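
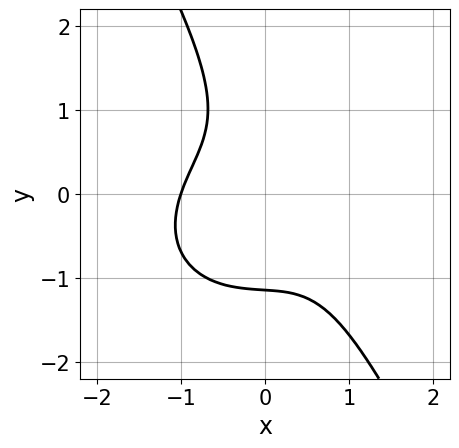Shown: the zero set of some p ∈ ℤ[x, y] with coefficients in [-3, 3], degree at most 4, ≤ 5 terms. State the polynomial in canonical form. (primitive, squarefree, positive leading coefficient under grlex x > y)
First, degree: a generic line meets the curve in up to 3 points, so deg p = 3.
Next, from the visible intercepts: it meets the x-axis at x = -1 (among the integer gridlines).
Finally, putting this together gives p.

3*x^3 + 3*x*y^2 + 2*y^3 + 3*x*y + 3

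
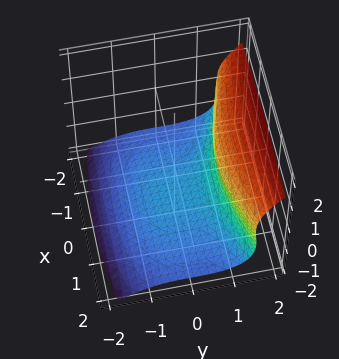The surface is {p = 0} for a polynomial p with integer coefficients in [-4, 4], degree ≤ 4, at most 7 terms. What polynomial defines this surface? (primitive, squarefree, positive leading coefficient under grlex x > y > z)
(a) deg p = 3. A generic line meets the surface in up to 3 points.
(b) Against the integer gridlines: the surface avoids every integer x-axis point in the box; it meets the y-axis at y = 1 (among the integer gridlines).
(c) Matching integer coefficients to the picture gives p.

2*y^3 - 3*z^3 - x^2 - 3*z^2 - 2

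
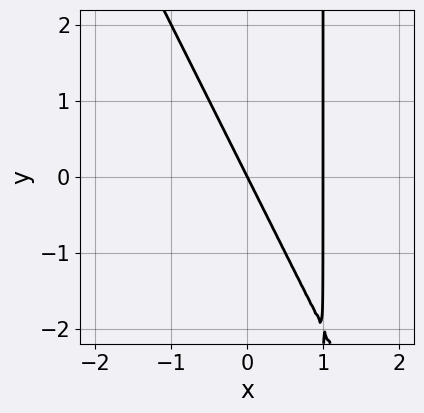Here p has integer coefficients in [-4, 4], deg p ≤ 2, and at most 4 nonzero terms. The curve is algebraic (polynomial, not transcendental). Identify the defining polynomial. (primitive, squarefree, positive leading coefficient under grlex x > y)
2*x^2 + x*y - 2*x - y

1. deg p = 2.
2. Against the integer gridlines: among the integer gridlines, it crosses the x-axis at x ∈ {0, 1}; it crosses the y-axis at the gridline y = 0.
3. The integer polynomial consistent with all of this is the stated p.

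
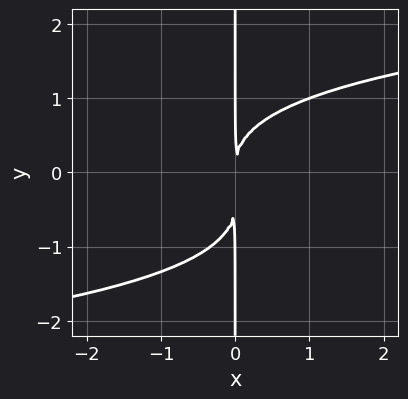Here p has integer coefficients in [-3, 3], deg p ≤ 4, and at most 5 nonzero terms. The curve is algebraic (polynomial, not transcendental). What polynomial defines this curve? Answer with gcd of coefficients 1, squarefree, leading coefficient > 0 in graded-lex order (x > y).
2*x*y^3 + x*y^2 - 3*x^2

First, degree: a generic line meets the curve in up to 4 points, so deg p = 4.
Then, reading off the gridlines: every point of the y-axis in the box is on the curve.
Finally, fitting integer coefficients to these (and the overall shape) gives p.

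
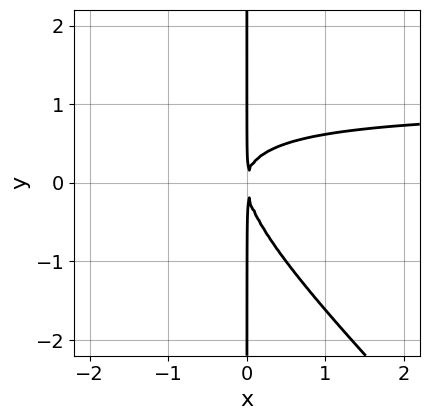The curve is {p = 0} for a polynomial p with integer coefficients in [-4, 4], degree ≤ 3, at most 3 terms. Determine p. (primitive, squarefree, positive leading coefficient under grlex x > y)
(a) deg p = 3. The shape is more complex than any degree-2 curve.
(b) Checking where it meets the axes: the visible y-axis segment lies entirely on the curve.
(c) Matching integer coefficients to the picture gives p.

x^2*y + x*y^2 - x^2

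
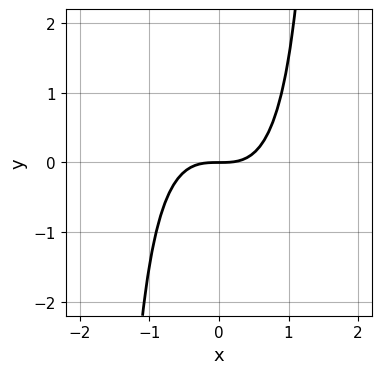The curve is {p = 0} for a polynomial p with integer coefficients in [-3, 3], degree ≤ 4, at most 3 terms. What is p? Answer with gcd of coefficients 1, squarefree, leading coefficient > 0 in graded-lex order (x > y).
3*x^3 + x^2*y - 3*y

1. Degree: no degree-2 curve has this shape, so deg p = 3.
2. Reading off the gridlines: one x-axis crossing is at x = 0; it meets the y-axis at y = 0 (among the integer gridlines).
3. Assembling these constraints gives the stated polynomial.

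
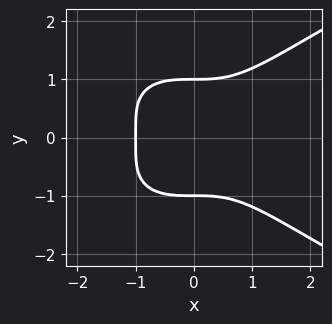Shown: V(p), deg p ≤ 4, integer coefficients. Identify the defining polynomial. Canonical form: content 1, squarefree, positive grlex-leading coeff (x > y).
deg p = 4. No degree-3 curve has this shape.
Symmetries: mirror symmetry y ↦ −y ⇒ only even powers of y.
From the visible intercepts: it crosses the x-axis at the gridline x = -1; the y-axis gridline crossings are at y ∈ {-1, 1}.
Solving for integer coefficients yields p as stated.

y^4 - x^3 - 1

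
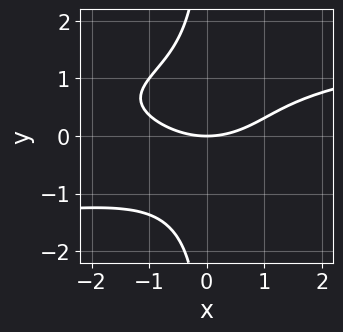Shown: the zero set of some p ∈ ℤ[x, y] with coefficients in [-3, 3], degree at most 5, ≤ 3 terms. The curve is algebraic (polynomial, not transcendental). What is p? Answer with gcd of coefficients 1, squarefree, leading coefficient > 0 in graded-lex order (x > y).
2*x*y^3 - x^2 + 3*y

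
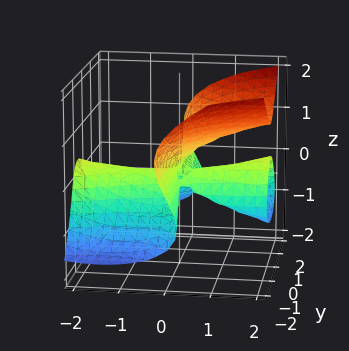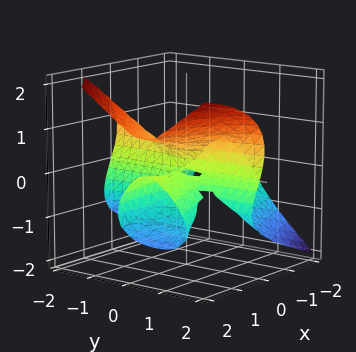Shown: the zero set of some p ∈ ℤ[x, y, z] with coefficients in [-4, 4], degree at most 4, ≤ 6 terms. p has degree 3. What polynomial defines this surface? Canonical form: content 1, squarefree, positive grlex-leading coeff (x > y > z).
1. Degree: no degree-2 surface has this shape, so deg p = 3.
2. Checking where it meets the axes: the visible x-axis segment lies entirely on the surface; the visible y-axis segment lies entirely on the surface.
3. These observations pin down the coefficients.

x^2*y - 2*x*y^2 - y^2*z + 3*z^3 - 2*x*z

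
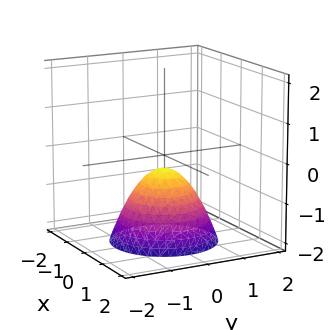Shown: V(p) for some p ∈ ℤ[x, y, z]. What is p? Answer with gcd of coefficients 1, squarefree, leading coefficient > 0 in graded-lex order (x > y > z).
3*x^2 + 3*y^2 + 3*z + 1

(a) Degree: no degree-1 surface has this shape, so deg p = 2.
(b) By symmetry, the z-axis is an axis of rotation, so x and y enter only as x² + y².
(c) Observable constraints: a circular section at z = -1 has radius between 0 and 1; it misses every integer gridline on the x-axis.
(d) Solving for integer coefficients yields p as stated.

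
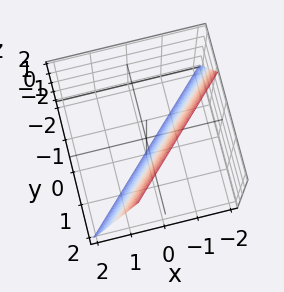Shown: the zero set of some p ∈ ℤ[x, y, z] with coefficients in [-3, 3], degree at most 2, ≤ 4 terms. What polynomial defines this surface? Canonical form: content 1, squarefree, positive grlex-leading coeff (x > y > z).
First, deg p = 1. The surface is flat (a plane).
Then, observable constraints: it meets the z-axis at z = -2 (among the integer gridlines).
Finally, putting this together gives p.

3*x - 3*y + z + 2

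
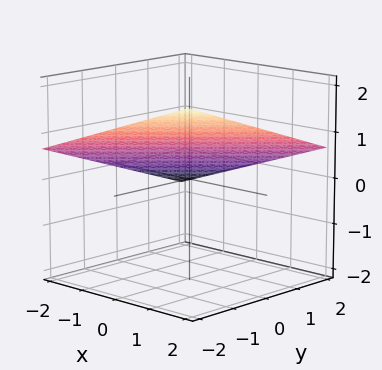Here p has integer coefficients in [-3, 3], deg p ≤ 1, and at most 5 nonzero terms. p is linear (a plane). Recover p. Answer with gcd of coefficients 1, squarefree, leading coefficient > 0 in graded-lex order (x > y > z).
The degree is 1 — every cross-section is a straight line — this is a plane.
From the visible intercepts: it meets the x-axis at x = -2 (among the integer gridlines); it crosses the y-axis at the gridline y = 2.
Putting this together gives p.

x - y - 3*z + 2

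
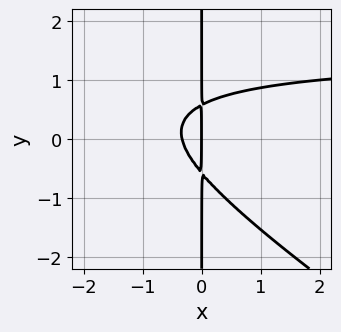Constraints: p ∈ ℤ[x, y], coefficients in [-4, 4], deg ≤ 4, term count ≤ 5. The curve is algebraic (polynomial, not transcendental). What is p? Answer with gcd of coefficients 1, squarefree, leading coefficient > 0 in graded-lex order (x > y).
2*x^2*y + 3*x*y^2 - 3*x^2 - x

The degree is 3 — the shape is more complex than any degree-2 curve.
Reading off the gridlines: it crosses the x-axis at the gridline x = 0; the visible y-axis segment lies entirely on the curve.
These observations pin down the coefficients.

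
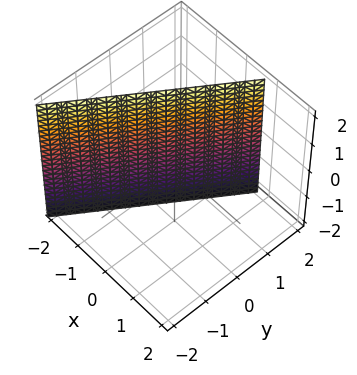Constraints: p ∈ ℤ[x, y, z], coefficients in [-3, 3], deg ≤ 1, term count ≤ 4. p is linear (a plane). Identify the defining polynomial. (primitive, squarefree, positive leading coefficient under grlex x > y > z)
3*x - 2*y + 2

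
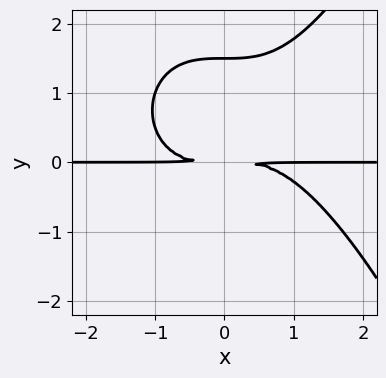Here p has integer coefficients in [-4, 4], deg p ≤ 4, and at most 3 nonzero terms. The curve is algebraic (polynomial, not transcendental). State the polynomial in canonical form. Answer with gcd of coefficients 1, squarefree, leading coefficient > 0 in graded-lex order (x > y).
x^3*y - 2*y^3 + 3*y^2

Degree: no degree-3 curve has this shape, so deg p = 4.
From the axis intercepts and sections: the visible x-axis segment lies entirely on the curve.
Putting this together gives p.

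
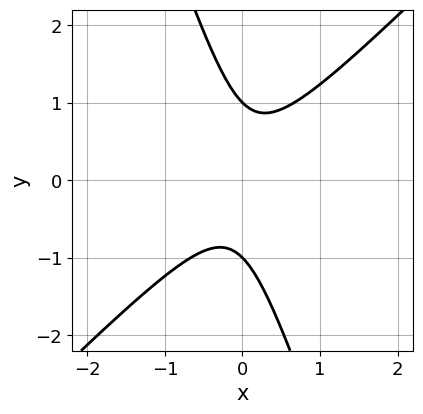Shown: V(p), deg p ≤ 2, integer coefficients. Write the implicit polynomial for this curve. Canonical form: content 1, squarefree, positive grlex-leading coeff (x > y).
3*x^2 - 2*x*y - y^2 + 1

1. The degree is 2 — a generic line meets the curve in up to 2 points.
2. Against the integer gridlines: among the integer gridlines, it crosses the y-axis at y ∈ {-1, 1}; it misses every integer gridline on the x-axis.
3. Solving for integer coefficients yields p as stated.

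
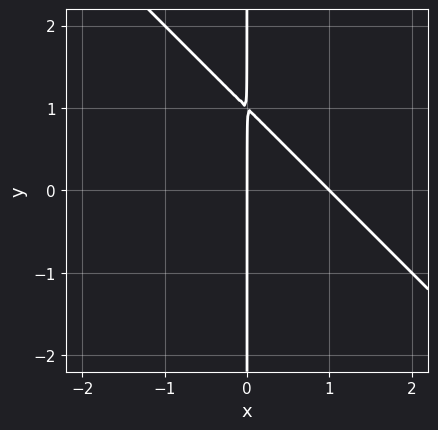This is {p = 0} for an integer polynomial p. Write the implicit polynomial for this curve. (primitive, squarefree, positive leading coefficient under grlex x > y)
First, deg p = 2.
Then, against the integer gridlines: among the integer gridlines, it crosses the x-axis at x ∈ {0, 1}; the visible y-axis segment lies entirely on the curve.
Finally, these observations pin down the coefficients.

x^2 + x*y - x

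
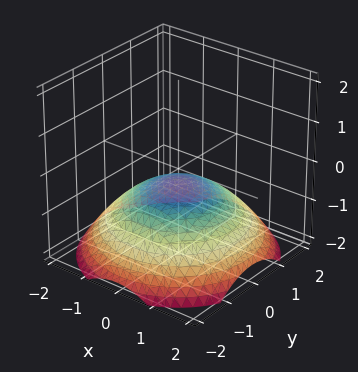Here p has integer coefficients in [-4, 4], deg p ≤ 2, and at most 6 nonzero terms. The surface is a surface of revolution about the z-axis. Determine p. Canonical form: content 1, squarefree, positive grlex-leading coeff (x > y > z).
x^2 + y^2 + 3*z + 1

First, degree: the shape is more complex than any degree-1 surface, so deg p = 2.
Then, symmetries: rotational symmetry about the z-axis ⇒ p depends on x, y only through x² + y².
Then, from the visible intercepts: the surface avoids every integer y-axis point in the box; the surface avoids every integer x-axis point in the box.
Finally, solving for integer coefficients yields p as stated.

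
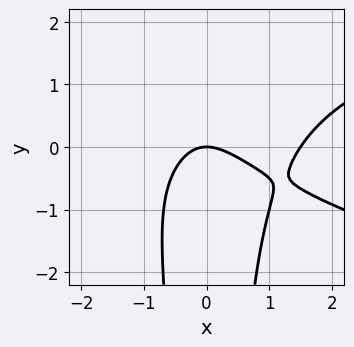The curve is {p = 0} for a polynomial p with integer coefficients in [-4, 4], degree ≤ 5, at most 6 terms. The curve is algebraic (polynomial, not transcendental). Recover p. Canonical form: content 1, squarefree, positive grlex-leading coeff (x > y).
2*x^2*y^2 - 2*x^3 + 3*x^2 + 3*y

deg p = 4.
From the axis intercepts and sections: it crosses the y-axis at the gridline y = 0; it crosses the x-axis at the gridline x = 0.
Fitting integer coefficients to these (and the overall shape) gives p.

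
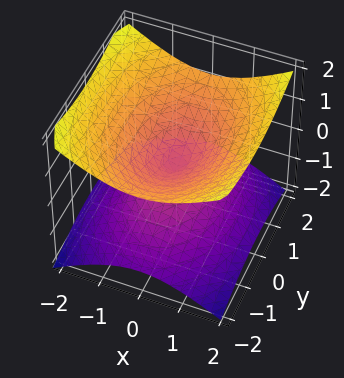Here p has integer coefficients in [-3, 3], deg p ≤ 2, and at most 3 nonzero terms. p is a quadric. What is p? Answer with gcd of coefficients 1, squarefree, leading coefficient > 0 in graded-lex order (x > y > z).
2*x^2 + y^2 - 3*z^2

(a) The degree is 2 — a double cone through the origin; a quadric.
(b) Symmetries: the x ↦ −x reflection is a symmetry, so x appears only in even powers; it's symmetric under z → −z, forcing even powers of z; mirror symmetry y ↦ −y ⇒ only even powers of y.
(c) Observable constraints: one y-axis crossing is at y = 0; it crosses the z-axis at the gridline z = 0; it meets the x-axis at x = 0 (among the integer gridlines).
(d) Fitting integer coefficients to these (and the overall shape) gives p.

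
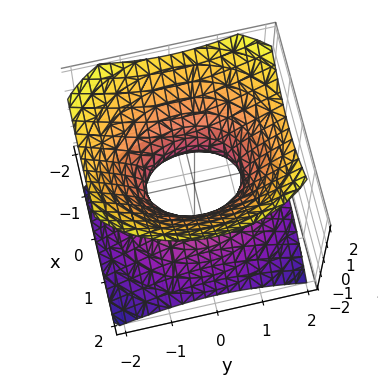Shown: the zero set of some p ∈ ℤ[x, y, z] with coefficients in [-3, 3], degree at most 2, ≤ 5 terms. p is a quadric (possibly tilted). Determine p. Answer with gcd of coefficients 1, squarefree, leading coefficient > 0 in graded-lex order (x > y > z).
3*x^2 + x*z + 2*y^2 - 3*z^2 - 2

(a) Degree: no degree-1 surface has this shape, so deg p = 2.
(b) From the axis intercepts and sections: the y-axis gridline crossings are at y ∈ {-1, 1}; no z-intercept at any integer in the box.
(c) Fitting integer coefficients to these (and the overall shape) gives p.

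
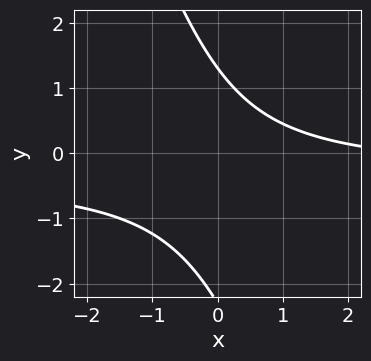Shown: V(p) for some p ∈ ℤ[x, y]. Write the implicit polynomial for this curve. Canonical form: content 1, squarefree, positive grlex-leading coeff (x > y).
3*x*y + y^2 + x + y - 3

(a) Degree: no degree-1 curve has this shape, so deg p = 2.
(b) Against the integer gridlines: it misses every integer gridline on the x-axis.
(c) Fitting integer coefficients to these (and the overall shape) gives p.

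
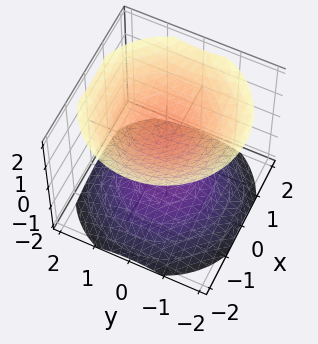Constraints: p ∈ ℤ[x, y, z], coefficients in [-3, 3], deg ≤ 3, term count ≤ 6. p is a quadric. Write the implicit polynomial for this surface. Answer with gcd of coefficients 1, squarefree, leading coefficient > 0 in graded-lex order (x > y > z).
2*x^2 + 2*y^2 - 3*z^2 + 3

1. I count 2 distinct pieces. Treating them together as one polynomial.
2. Degree: two separate bowl-shaped sheets opening away from each other; a quadric, so deg p = 2.
3. Symmetries: mirror symmetry z ↦ −z ⇒ only even powers of z; every cross-section ⟂ z is a circle, so x, y appear only via x² + y².
4. Checking where it meets the axes: among the integer gridlines, it crosses the z-axis at z ∈ {-1, 1}; no y-intercept at any integer in the box; it misses every integer gridline on the x-axis.
5. Fitting integer coefficients to these (and the overall shape) gives p.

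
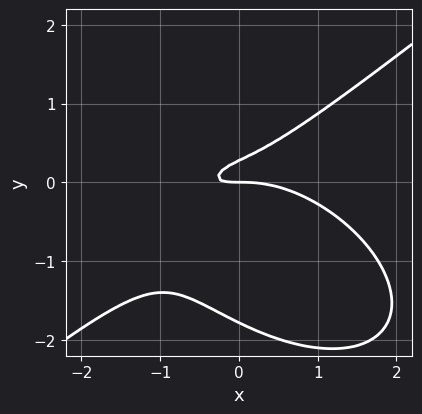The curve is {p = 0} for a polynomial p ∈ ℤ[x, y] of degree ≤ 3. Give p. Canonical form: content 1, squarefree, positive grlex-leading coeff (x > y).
First, degree: a generic line meets the curve in up to 3 points, so deg p = 3.
Next, checking where it meets the axes: one x-axis crossing is at x = 0; one y-axis crossing is at y = 0.
Finally, solving for integer coefficients yields p as stated.

x^3 - 2*y^3 + 2*x*y - 3*y^2 + y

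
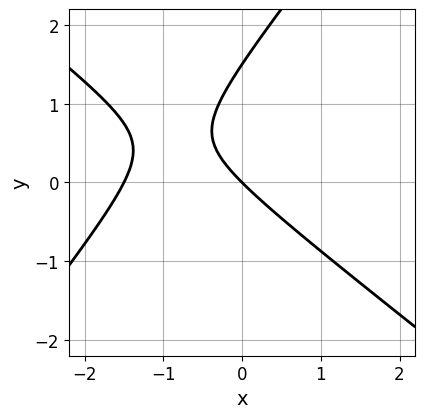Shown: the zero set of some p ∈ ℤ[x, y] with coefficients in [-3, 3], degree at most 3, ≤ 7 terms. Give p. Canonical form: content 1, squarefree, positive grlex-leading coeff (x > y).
2*x^2 + x*y - 2*y^2 + 3*x + 3*y

(a) Degree: the shape is more complex than any degree-1 curve, so deg p = 2.
(b) Against the integer gridlines: it meets the x-axis at x = 0 (among the integer gridlines); it crosses the y-axis at the gridline y = 0.
(c) Assembling these constraints gives the stated polynomial.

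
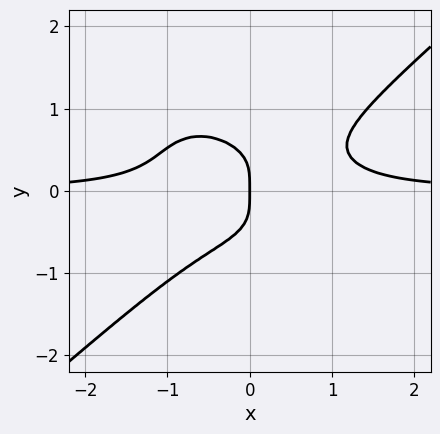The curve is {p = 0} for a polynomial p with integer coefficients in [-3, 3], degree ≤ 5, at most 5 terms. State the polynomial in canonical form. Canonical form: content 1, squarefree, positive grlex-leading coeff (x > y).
(a) The degree is 4 — a generic line meets the curve in up to 4 points.
(b) Checking where it meets the axes: it crosses the y-axis at the gridline y = 0; it crosses the x-axis at the gridline x = 0.
(c) Putting this together gives p.

2*x^3*y - 3*y^4 - x*y^2 - x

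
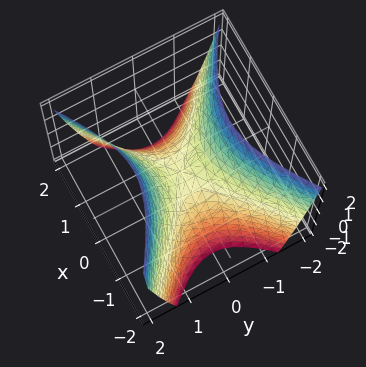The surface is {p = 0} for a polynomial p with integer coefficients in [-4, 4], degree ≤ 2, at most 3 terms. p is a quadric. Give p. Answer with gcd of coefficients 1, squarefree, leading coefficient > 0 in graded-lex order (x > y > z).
2*x^2 - 3*y^2 + 2*z

1. Degree: a saddle surface; a quadric, so deg p = 2.
2. Symmetries: it's symmetric under x → −x, forcing even powers of x; mirror symmetry y ↦ −y ⇒ only even powers of y.
3. From the axis intercepts and sections: one x-axis crossing is at x = 0; it crosses the y-axis at the gridline y = 0; one z-axis crossing is at z = 0.
4. Matching integer coefficients to the picture gives p.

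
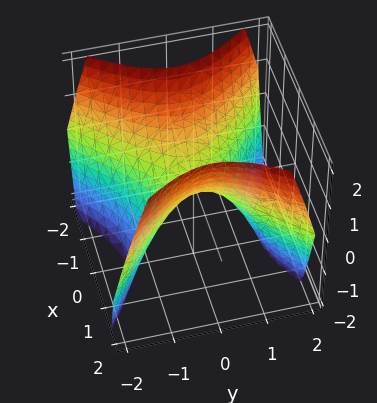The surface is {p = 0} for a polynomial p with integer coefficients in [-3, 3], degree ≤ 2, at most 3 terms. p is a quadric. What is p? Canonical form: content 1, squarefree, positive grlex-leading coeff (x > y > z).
x^2 - y^2 - z

First, degree: a saddle surface; a quadric, so deg p = 2.
Then, symmetries: mirror symmetry x ↦ −x ⇒ only even powers of x; the y ↦ −y reflection is a symmetry, so y appears only in even powers.
Next, against the integer gridlines: it meets the z-axis at z = 0 (among the integer gridlines); it crosses the x-axis at the gridline x = 0; one y-axis crossing is at y = 0.
Finally, these observations pin down the coefficients.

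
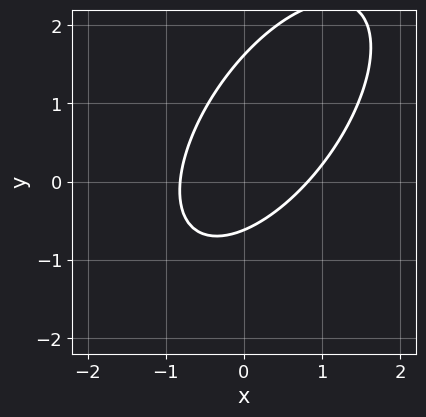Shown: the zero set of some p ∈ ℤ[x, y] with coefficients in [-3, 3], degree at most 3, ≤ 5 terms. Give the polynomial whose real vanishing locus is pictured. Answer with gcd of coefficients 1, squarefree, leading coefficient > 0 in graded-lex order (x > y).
3*x^2 - 3*x*y + 2*y^2 - 2*y - 2

1. Degree: the shape is more complex than any degree-1 curve, so deg p = 2.
2. The integer polynomial consistent with all of this is the stated p.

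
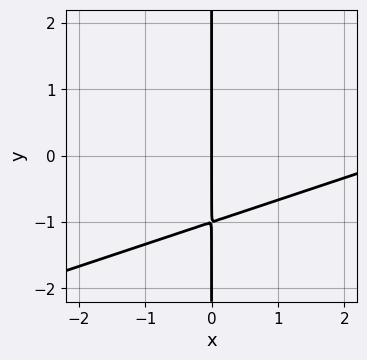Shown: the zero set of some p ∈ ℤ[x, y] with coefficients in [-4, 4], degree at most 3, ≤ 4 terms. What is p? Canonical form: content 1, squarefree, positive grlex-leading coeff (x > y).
(a) deg p = 2. A generic line meets the curve in up to 2 points.
(b) Against the integer gridlines: the visible y-axis segment lies entirely on the curve; one x-axis crossing is at x = 0.
(c) Putting this together gives p.

x^2 - 3*x*y - 3*x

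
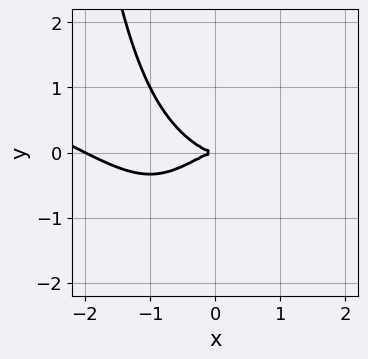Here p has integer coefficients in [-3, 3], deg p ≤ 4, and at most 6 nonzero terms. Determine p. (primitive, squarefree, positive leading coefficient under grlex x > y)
x^4 + 2*x^3*y + 2*x^3 + 3*y^2

The degree is 4 — no degree-3 curve has this shape.
From the axis intercepts and sections: among the integer gridlines, it crosses the x-axis at x ∈ {-2, 0}; it crosses the y-axis at the gridline y = 0.
These observations pin down the coefficients.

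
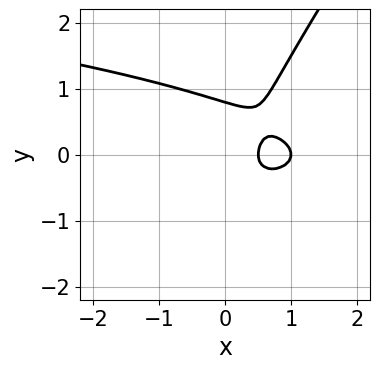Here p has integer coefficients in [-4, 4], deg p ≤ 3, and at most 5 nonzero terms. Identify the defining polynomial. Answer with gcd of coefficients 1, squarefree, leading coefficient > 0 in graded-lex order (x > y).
3*x*y^2 - 2*y^3 + 2*x^2 - 3*x + 1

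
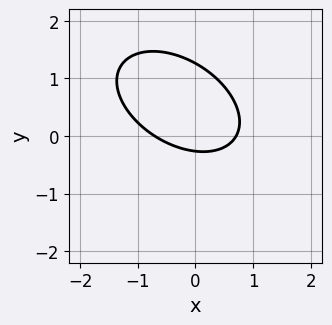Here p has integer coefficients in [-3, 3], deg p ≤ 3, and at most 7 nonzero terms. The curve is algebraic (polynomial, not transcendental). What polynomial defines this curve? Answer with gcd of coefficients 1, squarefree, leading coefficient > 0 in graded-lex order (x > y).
1. Degree: a generic line meets the curve in up to 2 points, so deg p = 2.
2. Matching integer coefficients to the picture gives p.

2*x^2 + 2*x*y + 3*y^2 - 3*y - 1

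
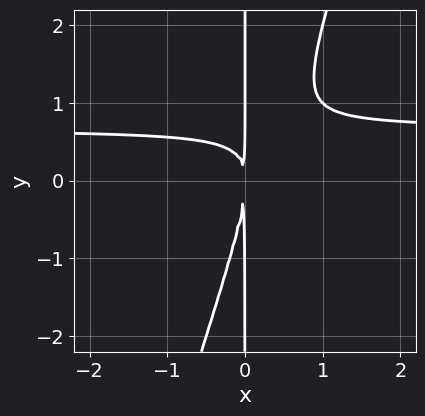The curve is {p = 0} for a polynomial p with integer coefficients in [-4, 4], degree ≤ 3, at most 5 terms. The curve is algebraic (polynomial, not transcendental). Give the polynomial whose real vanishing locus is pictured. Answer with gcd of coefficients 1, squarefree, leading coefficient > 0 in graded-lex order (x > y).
First, degree: no degree-2 curve has this shape, so deg p = 3.
Next, from the axis intercepts and sections: the visible y-axis segment lies entirely on the curve.
Finally, matching integer coefficients to the picture gives p.

3*x^2*y - x*y^2 - 2*x^2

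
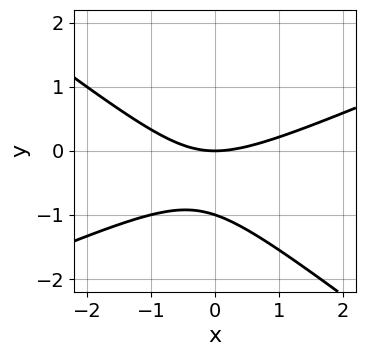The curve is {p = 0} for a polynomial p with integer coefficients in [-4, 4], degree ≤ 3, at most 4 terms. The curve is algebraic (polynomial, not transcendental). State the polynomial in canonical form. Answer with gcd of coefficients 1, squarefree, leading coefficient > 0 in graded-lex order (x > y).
x^2 - x*y - 3*y^2 - 3*y

First, deg p = 2. The shape is more complex than any degree-1 curve.
Next, from the axis intercepts and sections: it meets the x-axis at x = 0 (among the integer gridlines); among the integer gridlines, it crosses the y-axis at y ∈ {-1, 0}.
Finally, together with the visible shape, these determine p as stated.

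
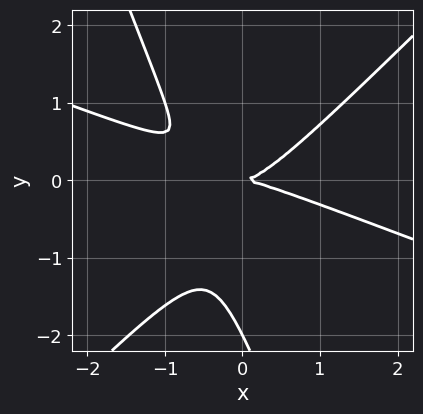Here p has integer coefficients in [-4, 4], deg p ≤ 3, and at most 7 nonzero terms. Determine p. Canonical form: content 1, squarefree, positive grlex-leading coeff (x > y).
x^3 + 2*x^2*y - 2*x*y^2 - y^3 - 2*y^2

Degree: the shape is more complex than any degree-2 curve, so deg p = 3.
Observable constraints: it crosses the x-axis at the gridline x = 0; the y-axis gridline crossings are at y ∈ {-2, 0}.
Together with the visible shape, these determine p as stated.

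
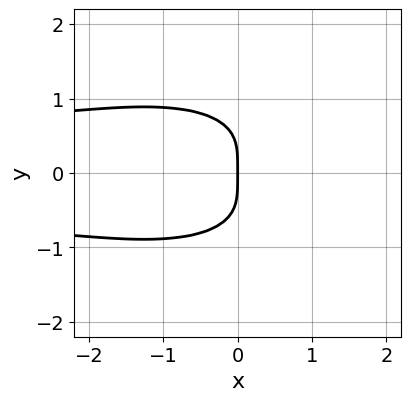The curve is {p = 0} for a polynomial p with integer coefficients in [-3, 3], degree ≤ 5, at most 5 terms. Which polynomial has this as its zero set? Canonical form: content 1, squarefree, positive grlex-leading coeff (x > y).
First, degree: no degree-3 curve has this shape, so deg p = 4.
Next, symmetries: mirror symmetry y ↦ −y ⇒ only even powers of y.
Then, from the visible intercepts: it meets the x-axis at x = 0 (among the integer gridlines); one y-axis crossing is at y = 0.
Finally, together with the visible shape, these determine p as stated.

x^2*y^2 + 2*y^4 + 2*x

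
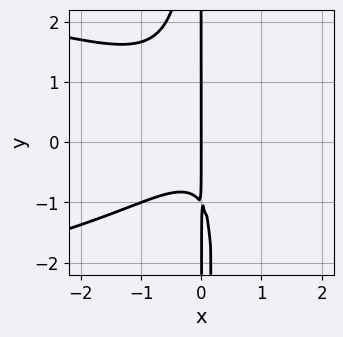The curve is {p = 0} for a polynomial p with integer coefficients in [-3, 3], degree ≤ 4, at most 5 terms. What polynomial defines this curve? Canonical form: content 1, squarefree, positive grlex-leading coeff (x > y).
deg p = 4. The shape is more complex than any degree-3 curve.
Checking where it meets the axes: the visible y-axis segment lies entirely on the curve; it meets the x-axis at x = 0 (among the integer gridlines).
Together with the visible shape, these determine p as stated.

3*x^2*y^2 + 3*x^3 + 2*x*y + 2*x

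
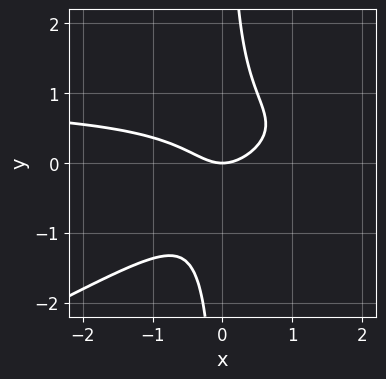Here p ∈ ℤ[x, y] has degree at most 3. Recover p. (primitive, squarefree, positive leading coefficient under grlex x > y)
First, degree: no degree-2 curve has this shape, so deg p = 3.
Next, observable constraints: it crosses the y-axis at the gridline y = 0; it crosses the x-axis at the gridline x = 0.
Finally, solving for integer coefficients yields p as stated.

x^2*y - 2*x*y^2 - x^2 + y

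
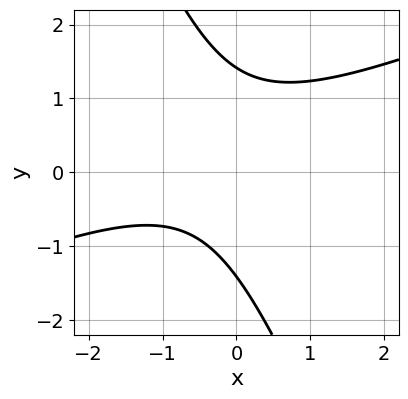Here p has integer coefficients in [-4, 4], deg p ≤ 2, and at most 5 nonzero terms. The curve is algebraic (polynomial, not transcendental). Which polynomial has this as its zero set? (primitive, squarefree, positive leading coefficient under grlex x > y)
x^2 - 2*x*y - y^2 + x + 2

Degree: the shape is more complex than any degree-1 curve, so deg p = 2.
From the visible intercepts: it misses every integer gridline on the x-axis.
Assembling these constraints gives the stated polynomial.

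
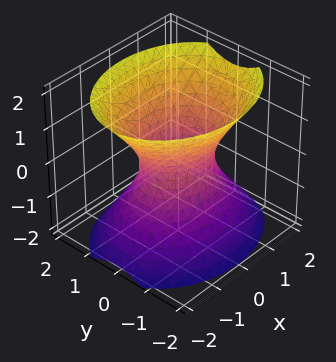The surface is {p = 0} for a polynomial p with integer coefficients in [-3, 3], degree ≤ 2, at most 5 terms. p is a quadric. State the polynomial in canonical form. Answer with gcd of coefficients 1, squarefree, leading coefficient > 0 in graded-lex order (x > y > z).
2*x^2 + 3*y^2 - 2*z^2 - 2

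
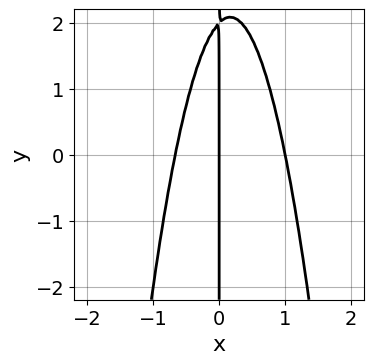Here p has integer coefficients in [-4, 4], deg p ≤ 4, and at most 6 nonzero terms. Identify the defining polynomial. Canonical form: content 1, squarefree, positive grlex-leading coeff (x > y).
3*x^3 - x^2 + x*y - 2*x

First, deg p = 3. The shape is more complex than any degree-2 curve.
Next, observable constraints: the visible y-axis segment lies entirely on the curve; among the integer gridlines, it crosses the x-axis at x ∈ {0, 1}.
Finally, fitting integer coefficients to these (and the overall shape) gives p.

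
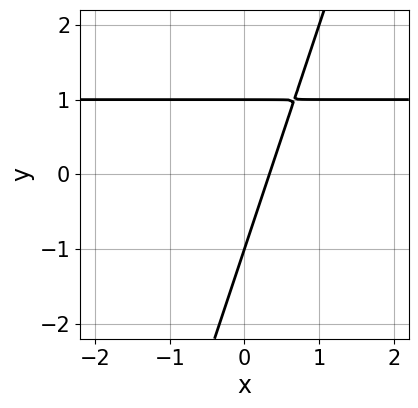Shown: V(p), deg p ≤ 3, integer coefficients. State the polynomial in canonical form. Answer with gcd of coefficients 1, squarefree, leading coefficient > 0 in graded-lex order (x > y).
3*x*y - y^2 - 3*x + 1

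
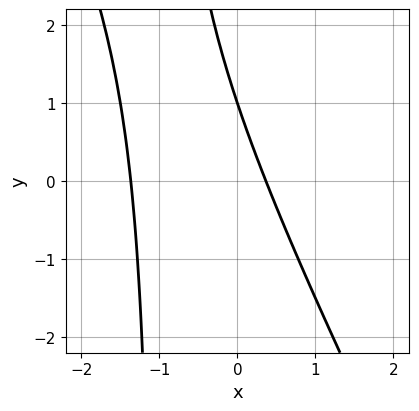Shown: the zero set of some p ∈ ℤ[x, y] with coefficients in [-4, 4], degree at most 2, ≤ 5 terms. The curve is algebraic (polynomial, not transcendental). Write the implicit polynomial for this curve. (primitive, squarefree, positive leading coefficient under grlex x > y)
2*x^2 + x*y + 2*x + y - 1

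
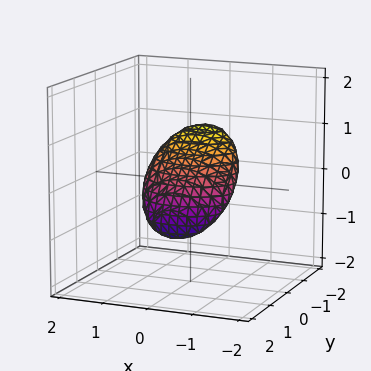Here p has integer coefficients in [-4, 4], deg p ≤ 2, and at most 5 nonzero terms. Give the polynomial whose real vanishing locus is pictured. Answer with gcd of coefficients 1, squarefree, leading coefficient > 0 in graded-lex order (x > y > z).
x^2 + 2*y^2 + 3*y*z + 2*z^2 - 1

deg p = 2. The shape is more complex than any degree-1 surface.
Reading off the gridlines: among the integer gridlines, it crosses the x-axis at x ∈ {-1, 1}.
The integer polynomial consistent with all of this is the stated p.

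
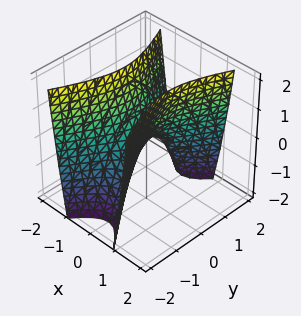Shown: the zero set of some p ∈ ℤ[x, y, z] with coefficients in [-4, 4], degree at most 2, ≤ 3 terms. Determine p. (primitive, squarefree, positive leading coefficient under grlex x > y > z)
Degree: a saddle surface; a quadric, so deg p = 2.
Symmetries: mirror symmetry x ↦ −x ⇒ only even powers of x; the y ↦ −y reflection is a symmetry, so y appears only in even powers.
From the axis intercepts and sections: it meets the z-axis at z = 0 (among the integer gridlines); it meets the x-axis at x = 0 (among the integer gridlines).
Assembling these constraints gives the stated polynomial.

3*x^2 - y^2 - z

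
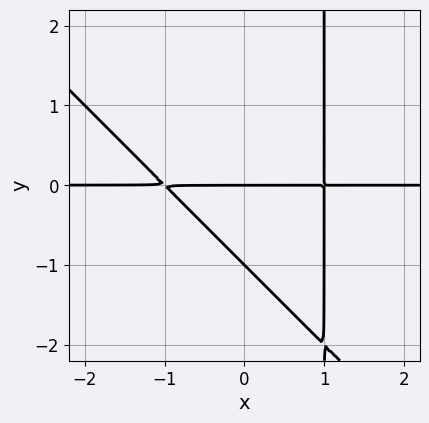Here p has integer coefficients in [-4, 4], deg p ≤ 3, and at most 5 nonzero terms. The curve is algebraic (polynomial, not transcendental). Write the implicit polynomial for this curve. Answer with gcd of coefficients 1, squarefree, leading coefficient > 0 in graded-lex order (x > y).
First, deg p = 3. The shape is more complex than any degree-2 curve.
Then, checking where it meets the axes: every point of the x-axis in the box is on the curve; among the integer gridlines, it crosses the y-axis at y ∈ {-1, 0}.
Finally, solving for integer coefficients yields p as stated.

x^2*y + x*y^2 - y^2 - y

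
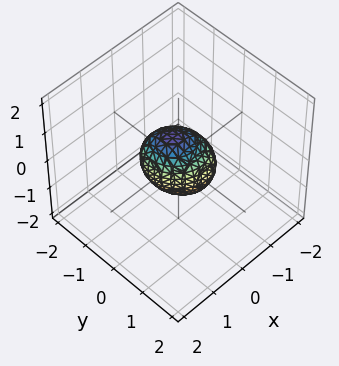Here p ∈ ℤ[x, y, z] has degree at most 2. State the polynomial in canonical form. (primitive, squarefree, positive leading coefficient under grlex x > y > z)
First, deg p = 2. No degree-1 surface has this shape.
Next, from the axis intercepts and sections: among the integer gridlines, it crosses the z-axis at z ∈ {-1, 1}.
Finally, solving for integer coefficients yields p as stated.

3*x^2 + x*y - x*z + 3*y^2 + 2*z^2 - 2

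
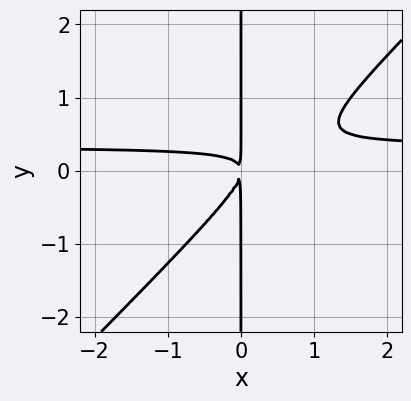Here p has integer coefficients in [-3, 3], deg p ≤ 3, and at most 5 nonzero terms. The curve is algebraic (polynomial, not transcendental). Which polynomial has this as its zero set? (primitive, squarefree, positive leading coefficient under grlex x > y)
1. Degree: a generic line meets the curve in up to 3 points, so deg p = 3.
2. Reading off the gridlines: every point of the y-axis in the box is on the curve.
3. Together with the visible shape, these determine p as stated.

3*x^2*y - 3*x*y^2 - x^2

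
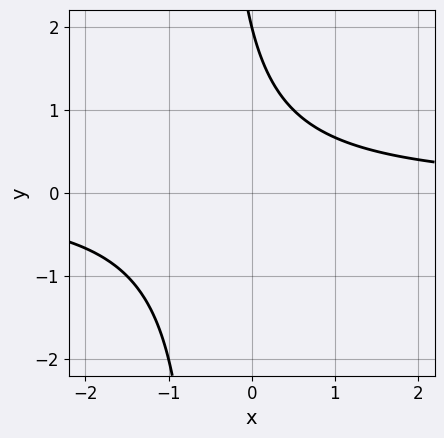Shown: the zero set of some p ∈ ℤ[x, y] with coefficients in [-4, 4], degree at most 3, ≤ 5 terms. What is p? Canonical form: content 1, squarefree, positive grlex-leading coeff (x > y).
First, the degree is 2 — no degree-1 curve has this shape.
Next, from the visible intercepts: the curve avoids every integer x-axis point in the box; it crosses the y-axis at the gridline y = 2.
Finally, these observations pin down the coefficients.

2*x*y + y - 2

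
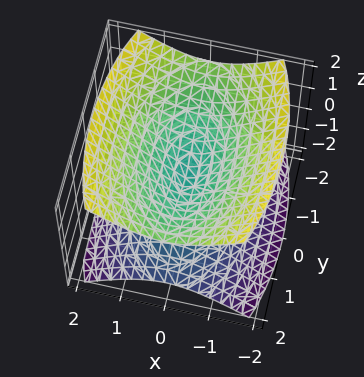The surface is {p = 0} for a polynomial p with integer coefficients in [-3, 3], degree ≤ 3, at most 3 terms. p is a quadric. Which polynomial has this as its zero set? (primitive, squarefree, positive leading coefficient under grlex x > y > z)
I count 2 distinct pieces.
The degree is 2 — two nappes meeting at a single point; a quadric.
Symmetries: mirror symmetry y ↦ −y ⇒ only even powers of y; it's symmetric under x → −x, forcing even powers of x; mirror symmetry z ↦ −z ⇒ only even powers of z.
From the visible intercepts: it crosses the z-axis at the gridline z = 0; one y-axis crossing is at y = 0; it meets the x-axis at x = 0 (among the integer gridlines).
Assembling these constraints gives the stated polynomial.

3*x^2 + y^2 - 3*z^2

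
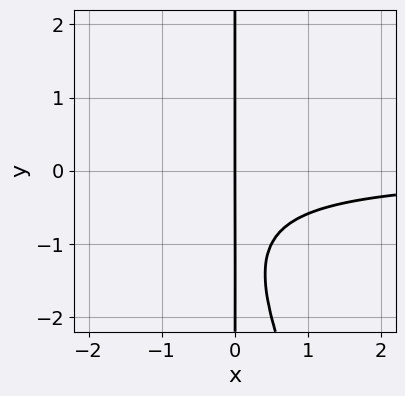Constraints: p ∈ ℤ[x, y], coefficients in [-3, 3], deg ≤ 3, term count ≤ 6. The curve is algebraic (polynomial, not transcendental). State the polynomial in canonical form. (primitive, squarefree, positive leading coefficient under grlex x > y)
2*x^2*y + x*y^2 + 2*x*y + 2*x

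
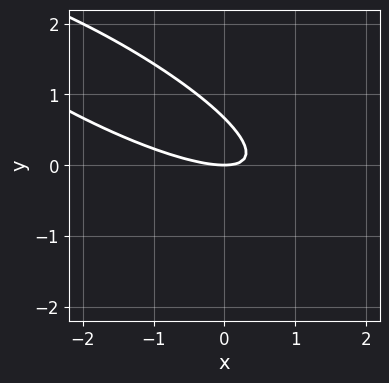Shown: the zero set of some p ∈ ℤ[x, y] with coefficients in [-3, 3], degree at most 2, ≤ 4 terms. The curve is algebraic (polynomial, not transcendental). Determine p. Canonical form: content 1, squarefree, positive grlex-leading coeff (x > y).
deg p = 2. No degree-1 curve has this shape.
Observable constraints: it meets the y-axis at y = 0 (among the integer gridlines); it crosses the x-axis at the gridline x = 0.
Putting this together gives p.

x^2 + 3*x*y + 3*y^2 - 2*y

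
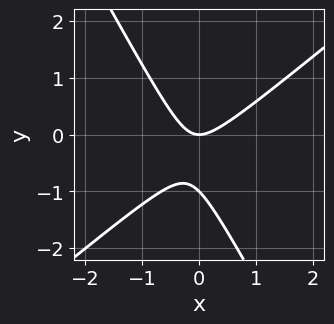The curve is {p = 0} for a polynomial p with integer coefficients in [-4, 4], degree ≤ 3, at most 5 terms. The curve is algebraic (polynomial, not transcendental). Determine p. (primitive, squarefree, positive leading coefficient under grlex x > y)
First, the degree is 2 — a generic line meets the curve in up to 2 points.
Then, from the visible intercepts: among the integer gridlines, it crosses the y-axis at y ∈ {-1, 0}; it crosses the x-axis at the gridline x = 0.
Finally, matching integer coefficients to the picture gives p.

3*x^2 - 2*x*y - 2*y^2 - 2*y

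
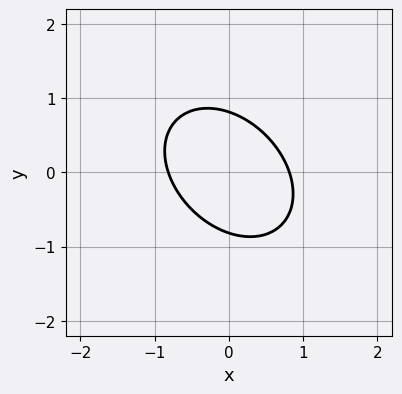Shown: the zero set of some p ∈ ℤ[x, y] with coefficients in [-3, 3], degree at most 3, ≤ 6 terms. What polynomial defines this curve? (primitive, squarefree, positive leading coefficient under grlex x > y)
(a) deg p = 2.
(b) The integer polynomial consistent with all of this is the stated p.

3*x^2 + 2*x*y + 3*y^2 - 2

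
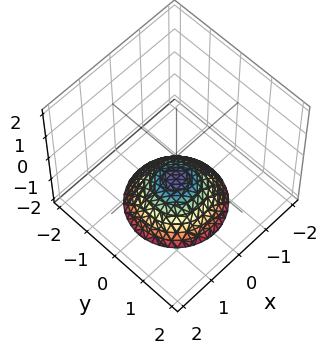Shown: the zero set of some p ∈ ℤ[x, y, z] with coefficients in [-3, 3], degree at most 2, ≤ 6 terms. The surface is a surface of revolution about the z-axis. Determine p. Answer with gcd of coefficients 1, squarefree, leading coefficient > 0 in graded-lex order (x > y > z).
(a) deg p = 2. No degree-1 surface has this shape.
(b) Symmetry: the surface is invariant under rotation about z: p = q(x² + y², z).
(c) Reading off the gridlines: a circular section at z = -2 has radius between 1 and 2; no x-intercept at any integer in the box; the surface avoids every integer y-axis point in the box; it crosses the z-axis at the gridline z = -1.
(d) Together with the visible shape, these determine p as stated.

2*x^2 + 2*y^2 + 3*z + 3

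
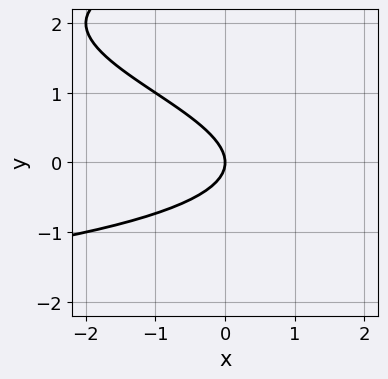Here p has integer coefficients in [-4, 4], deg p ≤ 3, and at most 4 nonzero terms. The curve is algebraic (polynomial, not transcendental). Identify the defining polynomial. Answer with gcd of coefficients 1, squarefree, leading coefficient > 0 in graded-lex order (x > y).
(a) deg p = 3. The shape is more complex than any degree-2 curve.
(b) From the axis intercepts and sections: it meets the x-axis at x = 0 (among the integer gridlines); it crosses the y-axis at the gridline y = 0.
(c) Putting this together gives p.

y^3 - 3*y^2 - 2*x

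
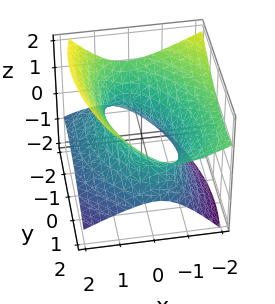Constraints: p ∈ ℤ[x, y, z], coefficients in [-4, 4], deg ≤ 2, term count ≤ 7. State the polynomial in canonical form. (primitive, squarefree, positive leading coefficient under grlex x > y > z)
1. deg p = 2. A generic line meets the surface in up to 2 points.
2. From the visible intercepts: no z-intercept at any integer in the box; the x-axis gridline crossings are at x ∈ {-1, 1}.
3. Fitting integer coefficients to these (and the overall shape) gives p.

2*x^2 + x*y + 2*x*z + y^2 - 3*z^2 - 2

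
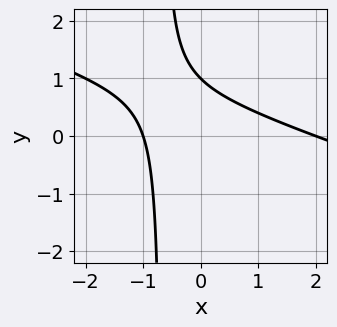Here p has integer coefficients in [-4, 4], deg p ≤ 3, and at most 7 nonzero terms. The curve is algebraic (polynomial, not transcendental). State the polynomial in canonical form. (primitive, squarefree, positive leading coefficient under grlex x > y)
x^2 + 3*x*y - x + 2*y - 2

Degree: the shape is more complex than any degree-1 curve, so deg p = 2.
From the axis intercepts and sections: among the integer gridlines, it crosses the x-axis at x ∈ {-1, 2}; one y-axis crossing is at y = 1.
Matching integer coefficients to the picture gives p.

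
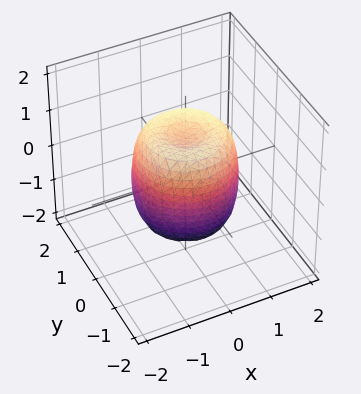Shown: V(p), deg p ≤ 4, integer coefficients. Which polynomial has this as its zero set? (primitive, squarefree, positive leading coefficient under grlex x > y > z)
2*x^4 + 4*x^2*y^2 + 2*y^4 - 2*x^2 - 2*y^2 + z^2 - 1

1. Degree: a generic line meets the surface in up to 4 points, so deg p = 4.
2. Symmetries: the z-axis is an axis of rotation, so x and y enter only as x² + y².
3. From the axis intercepts and sections: a circular section at z = 1 has radius exactly 1; the z-axis gridline crossings are at z ∈ {-1, 1}.
4. Together with the visible shape, these determine p as stated.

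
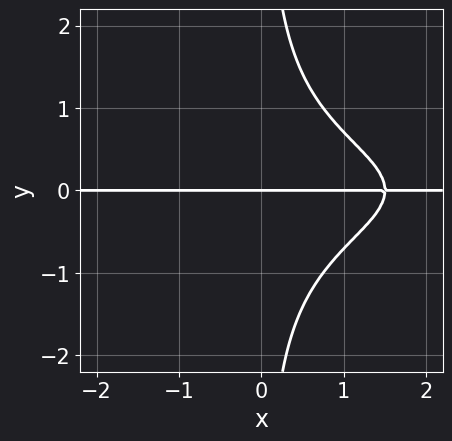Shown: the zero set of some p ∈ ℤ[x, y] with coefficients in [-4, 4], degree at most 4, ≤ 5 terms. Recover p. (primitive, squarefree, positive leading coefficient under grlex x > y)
The degree is 4 — a generic line meets the curve in up to 4 points.
Reading off the gridlines: it crosses the y-axis at the gridline y = 0; every point of the x-axis in the box is on the curve.
The integer polynomial consistent with all of this is the stated p.

2*x*y^3 + 2*x*y - 3*y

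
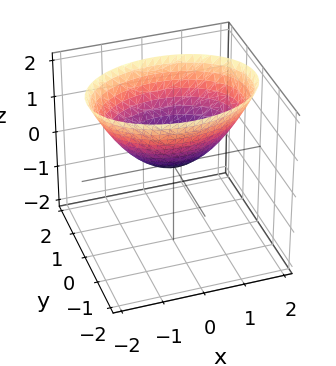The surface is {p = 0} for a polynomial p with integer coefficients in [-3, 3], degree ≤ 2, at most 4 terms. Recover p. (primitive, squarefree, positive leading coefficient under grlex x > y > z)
x^2 + 2*y^2 - 2*z

(a) Degree: a single bowl opening along one axis; a quadric, so deg p = 2.
(b) Symmetries: it's symmetric under y → −y, forcing even powers of y; it's symmetric under x → −x, forcing even powers of x.
(c) Checking where it meets the axes: it meets the x-axis at x = 0 (among the integer gridlines); it meets the z-axis at z = 0 (among the integer gridlines); it meets the y-axis at y = 0 (among the integer gridlines).
(d) Fitting integer coefficients to these (and the overall shape) gives p.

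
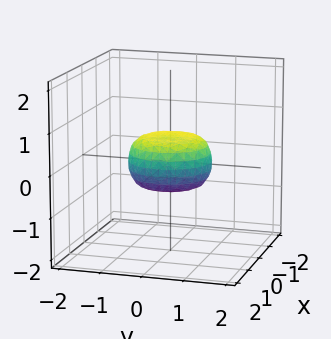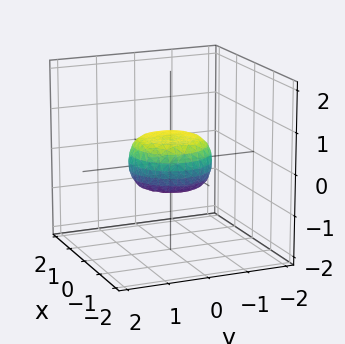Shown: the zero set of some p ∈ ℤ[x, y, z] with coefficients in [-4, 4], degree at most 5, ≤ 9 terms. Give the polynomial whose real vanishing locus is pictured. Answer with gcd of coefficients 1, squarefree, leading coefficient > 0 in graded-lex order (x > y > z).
2*x^4 + 4*x^2*y^2 + 2*y^4 - x^2 - y^2 + 3*z^2 - 1

(a) Degree: a generic line meets the surface in up to 4 points, so deg p = 4.
(b) Symmetries: the surface is invariant under rotation about z: p = q(x² + y², z).
(c) From the visible intercepts: the x-axis gridline crossings are at x ∈ {-1, 1}; among the integer gridlines, it crosses the y-axis at y ∈ {-1, 1}.
(d) The integer polynomial consistent with all of this is the stated p.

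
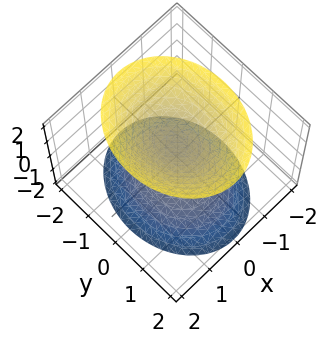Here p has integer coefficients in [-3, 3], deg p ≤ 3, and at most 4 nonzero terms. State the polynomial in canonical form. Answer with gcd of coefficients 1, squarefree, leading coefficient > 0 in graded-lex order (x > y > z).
3*x^2 + 2*y^2 - 2*z^2 + 1

The picture has 2 separate pieces. Treating them together as one polynomial.
Degree: two sheets facing apart; a quadric, so deg p = 2.
Symmetries: it's symmetric under z → −z, forcing even powers of z; mirror symmetry x ↦ −x ⇒ only even powers of x; the y ↦ −y reflection is a symmetry, so y appears only in even powers.
Checking where it meets the axes: the surface avoids every integer y-axis point in the box; it misses every integer gridline on the x-axis.
Assembling these constraints gives the stated polynomial.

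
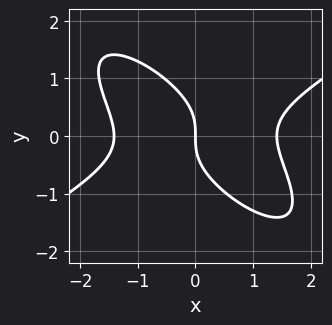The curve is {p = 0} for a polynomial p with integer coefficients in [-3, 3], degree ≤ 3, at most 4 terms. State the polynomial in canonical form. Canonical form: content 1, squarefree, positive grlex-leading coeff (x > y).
x^3 - 2*x*y^2 - 2*y^3 - 2*x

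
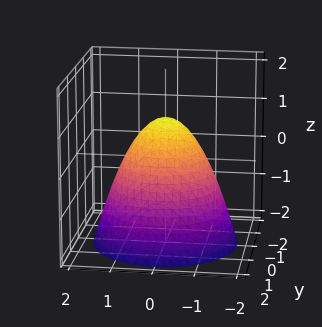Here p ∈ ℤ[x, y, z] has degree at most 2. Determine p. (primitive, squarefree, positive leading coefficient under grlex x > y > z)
x^2 + y^2 + z - 1

The degree is 2 — no degree-1 surface has this shape.
Symmetries: rotational symmetry about the z-axis ⇒ p depends on x, y only through x² + y².
Checking where it meets the axes: a circular section at z = 0 has radius exactly 1; among the integer gridlines, it crosses the y-axis at y ∈ {-1, 1}; it crosses the z-axis at the gridline z = 1; the x-axis gridline crossings are at x ∈ {-1, 1}.
Matching integer coefficients to the picture gives p.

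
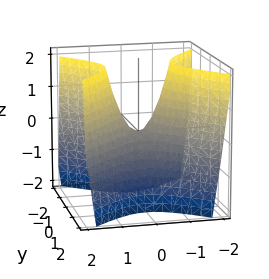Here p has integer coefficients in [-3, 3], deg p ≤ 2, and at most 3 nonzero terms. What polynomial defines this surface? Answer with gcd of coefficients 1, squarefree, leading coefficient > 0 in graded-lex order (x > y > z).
2*x^2 - 2*y^2 - z

First, degree: a saddle surface; a quadric, so deg p = 2.
Next, symmetries: the x ↦ −x reflection is a symmetry, so x appears only in even powers; mirror symmetry y ↦ −y ⇒ only even powers of y.
Next, from the axis intercepts and sections: one x-axis crossing is at x = 0; one z-axis crossing is at z = 0; one y-axis crossing is at y = 0.
Finally, together with the visible shape, these determine p as stated.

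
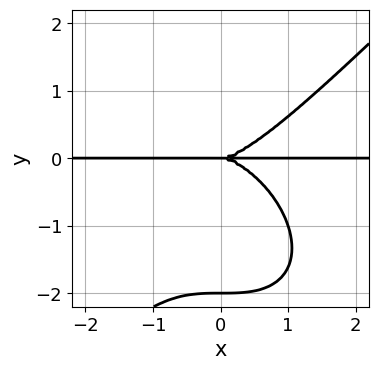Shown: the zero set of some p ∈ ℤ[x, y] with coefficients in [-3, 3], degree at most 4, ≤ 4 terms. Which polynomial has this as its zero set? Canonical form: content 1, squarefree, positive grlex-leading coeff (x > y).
x^3*y - y^4 - 2*y^3

1. The degree is 4 — a generic line meets the curve in up to 4 points.
2. Checking where it meets the axes: the visible x-axis segment lies entirely on the curve; among the integer gridlines, it crosses the y-axis at y ∈ {-2, 0}.
3. Solving for integer coefficients yields p as stated.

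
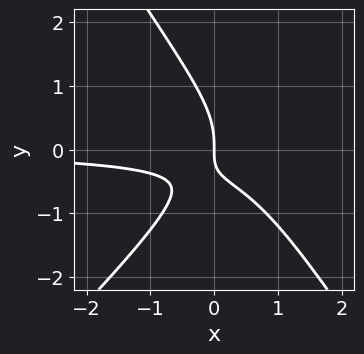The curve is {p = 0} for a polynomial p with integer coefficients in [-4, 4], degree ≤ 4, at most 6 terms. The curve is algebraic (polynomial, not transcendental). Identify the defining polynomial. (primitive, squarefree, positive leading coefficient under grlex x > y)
3*x^2*y - x*y^2 - 2*y^3 - 3*x*y - 2*x

First, degree: no degree-2 curve has this shape, so deg p = 3.
Then, against the integer gridlines: it meets the x-axis at x = 0 (among the integer gridlines); it meets the y-axis at y = 0 (among the integer gridlines).
Finally, matching integer coefficients to the picture gives p.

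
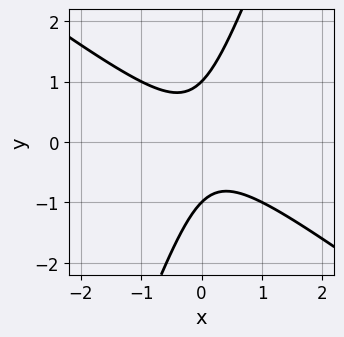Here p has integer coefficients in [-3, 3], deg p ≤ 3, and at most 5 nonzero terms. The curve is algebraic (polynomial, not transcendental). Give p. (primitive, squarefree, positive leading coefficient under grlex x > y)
First, degree: the shape is more complex than any degree-1 curve, so deg p = 2.
Then, observable constraints: the curve avoids every integer x-axis point in the box; among the integer gridlines, it crosses the y-axis at y ∈ {-1, 1}.
Finally, assembling these constraints gives the stated polynomial.

2*x^2 + 2*x*y - y^2 + 1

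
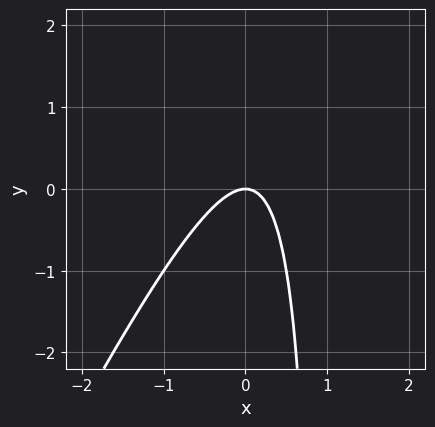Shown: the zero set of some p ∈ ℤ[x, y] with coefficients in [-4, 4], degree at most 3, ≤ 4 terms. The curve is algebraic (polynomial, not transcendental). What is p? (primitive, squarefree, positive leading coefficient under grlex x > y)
2*x^2 - x*y + y

First, degree: no degree-1 curve has this shape, so deg p = 2.
Then, observable constraints: it crosses the x-axis at the gridline x = 0; it crosses the y-axis at the gridline y = 0.
Finally, putting this together gives p.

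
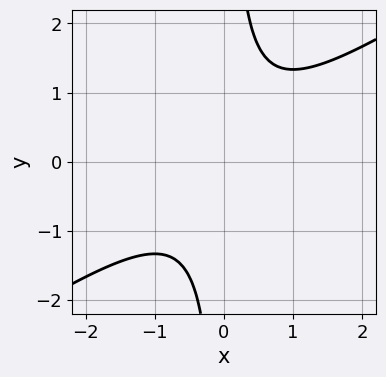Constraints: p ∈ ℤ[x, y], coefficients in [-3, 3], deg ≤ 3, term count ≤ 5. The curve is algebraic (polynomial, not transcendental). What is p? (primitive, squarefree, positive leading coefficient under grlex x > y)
2*x^2 - 3*x*y + 2

(a) The degree is 2 — the shape is more complex than any degree-1 curve.
(b) Checking where it meets the axes: no y-intercept at any integer in the box; it misses every integer gridline on the x-axis.
(c) These observations pin down the coefficients.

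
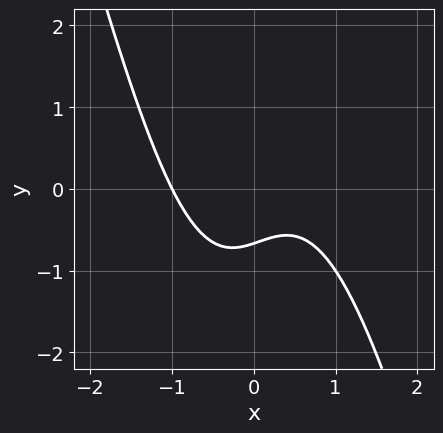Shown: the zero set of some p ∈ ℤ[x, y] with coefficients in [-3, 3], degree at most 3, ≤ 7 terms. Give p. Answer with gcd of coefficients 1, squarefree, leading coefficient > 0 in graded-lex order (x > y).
First, the degree is 3 — no degree-2 curve has this shape.
Next, reading off the gridlines: it meets the x-axis at x = -1 (among the integer gridlines).
Finally, matching integer coefficients to the picture gives p.

3*x^3 + x^2*y - x + 3*y + 2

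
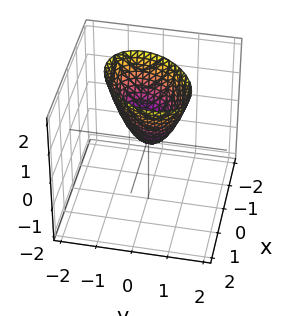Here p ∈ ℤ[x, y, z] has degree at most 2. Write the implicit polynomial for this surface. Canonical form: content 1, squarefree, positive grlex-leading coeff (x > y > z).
3*x^2 - 2*x*y + 3*y^2 - 2*z

1. deg p = 2. The shape is more complex than any degree-1 surface.
2. Against the integer gridlines: it crosses the z-axis at the gridline z = 0; it meets the x-axis at x = 0 (among the integer gridlines); one y-axis crossing is at y = 0.
3. These observations pin down the coefficients.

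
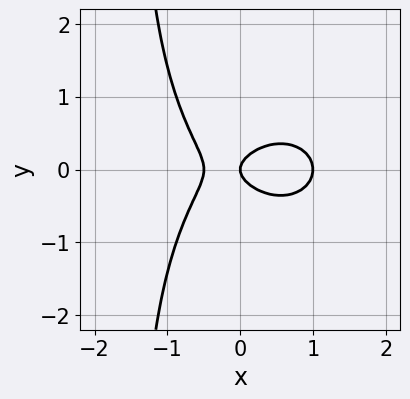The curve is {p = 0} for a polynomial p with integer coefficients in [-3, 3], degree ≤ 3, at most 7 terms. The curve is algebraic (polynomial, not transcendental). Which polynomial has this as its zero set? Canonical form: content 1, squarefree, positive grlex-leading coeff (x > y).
2*x^3 + 2*x*y^2 - x^2 + 3*y^2 - x

1. deg p = 3. The shape is more complex than any degree-2 curve.
2. Symmetries: mirror symmetry y ↦ −y ⇒ only even powers of y.
3. Checking where it meets the axes: it meets the y-axis at y = 0 (among the integer gridlines); the x-axis gridline crossings are at x ∈ {0, 1}.
4. Matching integer coefficients to the picture gives p.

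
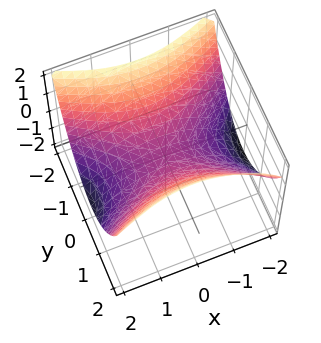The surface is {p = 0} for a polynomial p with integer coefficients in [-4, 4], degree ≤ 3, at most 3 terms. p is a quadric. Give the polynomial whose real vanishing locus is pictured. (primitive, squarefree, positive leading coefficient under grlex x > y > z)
deg p = 2.
Symmetries: it's symmetric under x → −x, forcing even powers of x; the y ↦ −y reflection is a symmetry, so y appears only in even powers.
From the axis intercepts and sections: it crosses the y-axis at the gridline y = 0; it crosses the x-axis at the gridline x = 0; it crosses the z-axis at the gridline z = 0.
Putting this together gives p.

x^2 - 2*y^2 + 3*z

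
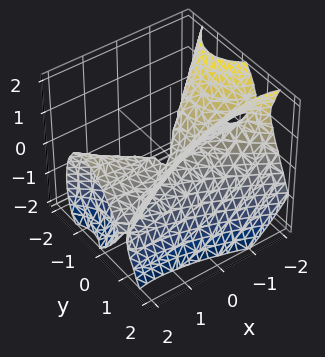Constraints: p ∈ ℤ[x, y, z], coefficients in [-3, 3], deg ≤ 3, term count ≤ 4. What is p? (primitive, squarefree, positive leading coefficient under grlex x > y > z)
x^2*y - 2*y^3 + 2*x*z + 2*z^2

(a) The degree is 3 — the shape is more complex than any degree-2 surface.
(b) From the visible intercepts: it crosses the z-axis at the gridline z = 0; the visible x-axis segment lies entirely on the surface; one y-axis crossing is at y = 0.
(c) Together with the visible shape, these determine p as stated.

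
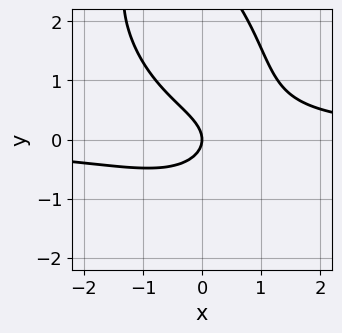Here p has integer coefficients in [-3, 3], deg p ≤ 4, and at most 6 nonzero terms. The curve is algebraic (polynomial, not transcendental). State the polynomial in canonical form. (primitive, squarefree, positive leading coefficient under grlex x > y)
(a) deg p = 3. A generic line meets the curve in up to 3 points.
(b) Against the integer gridlines: it meets the x-axis at x = 0 (among the integer gridlines); it crosses the y-axis at the gridline y = 0.
(c) Matching integer coefficients to the picture gives p.

2*x^2*y + x*y^2 + y^3 - 3*y^2 - 2*x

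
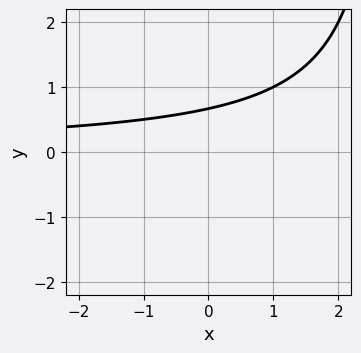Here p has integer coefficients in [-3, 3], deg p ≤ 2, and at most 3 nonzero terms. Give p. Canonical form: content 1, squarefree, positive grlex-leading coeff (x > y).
x*y - 3*y + 2

1. deg p = 2. The shape is more complex than any degree-1 curve.
2. From the axis intercepts and sections: it misses every integer gridline on the x-axis.
3. These observations pin down the coefficients.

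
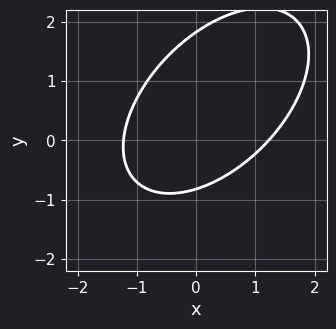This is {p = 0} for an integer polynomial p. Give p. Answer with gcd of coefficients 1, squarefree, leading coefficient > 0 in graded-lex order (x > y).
2*x^2 - 2*x*y + 2*y^2 - 2*y - 3

The degree is 2 — no degree-1 curve has this shape.
Solving for integer coefficients yields p as stated.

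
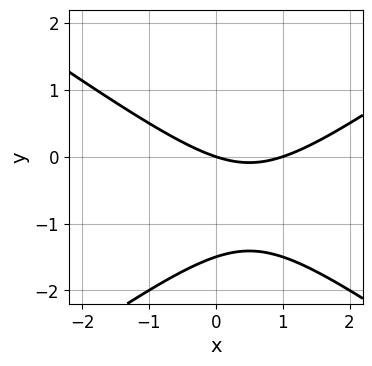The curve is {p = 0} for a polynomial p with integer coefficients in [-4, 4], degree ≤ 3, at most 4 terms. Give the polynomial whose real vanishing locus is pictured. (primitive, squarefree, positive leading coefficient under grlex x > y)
x^2 - 2*y^2 - x - 3*y

(a) Degree: no degree-1 curve has this shape, so deg p = 2.
(b) Observable constraints: it meets the y-axis at y = 0 (among the integer gridlines); the x-axis gridline crossings are at x ∈ {0, 1}.
(c) Assembling these constraints gives the stated polynomial.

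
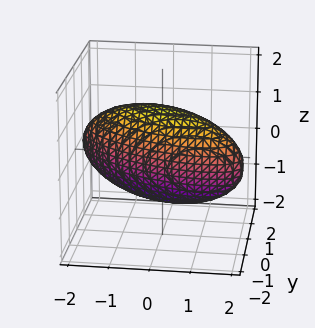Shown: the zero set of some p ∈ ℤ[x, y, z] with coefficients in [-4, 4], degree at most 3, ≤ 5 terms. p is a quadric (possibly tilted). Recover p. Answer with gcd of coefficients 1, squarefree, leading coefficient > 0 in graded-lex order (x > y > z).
x^2 + 2*x*y + 3*y^2 + 2*z^2 - 3

Degree: the shape is more complex than any degree-1 surface, so deg p = 2.
From the axis intercepts and sections: among the integer gridlines, it crosses the y-axis at y ∈ {-1, 1}.
Assembling these constraints gives the stated polynomial.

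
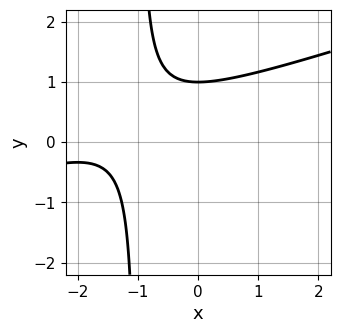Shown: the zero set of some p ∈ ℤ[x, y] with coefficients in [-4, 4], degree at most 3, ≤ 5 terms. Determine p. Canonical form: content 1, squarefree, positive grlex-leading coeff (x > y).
x^2 - 3*x*y + 3*x - 3*y + 3

(a) deg p = 2. A generic line meets the curve in up to 2 points.
(b) Observable constraints: it misses every integer gridline on the x-axis; it crosses the y-axis at the gridline y = 1.
(c) Assembling these constraints gives the stated polynomial.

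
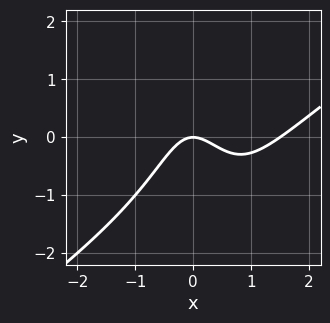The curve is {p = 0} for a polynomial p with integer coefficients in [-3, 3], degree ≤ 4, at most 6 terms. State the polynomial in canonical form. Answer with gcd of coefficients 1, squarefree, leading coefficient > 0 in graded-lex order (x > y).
2*x^3 - 2*x^2*y - x*y^2 - 3*x^2 - 2*y

(a) deg p = 3. The shape is more complex than any degree-2 curve.
(b) From the axis intercepts and sections: one y-axis crossing is at y = 0; it crosses the x-axis at the gridline x = 0.
(c) These observations pin down the coefficients.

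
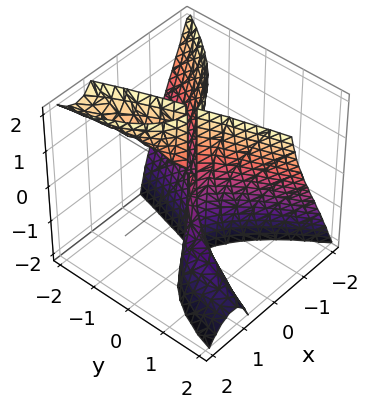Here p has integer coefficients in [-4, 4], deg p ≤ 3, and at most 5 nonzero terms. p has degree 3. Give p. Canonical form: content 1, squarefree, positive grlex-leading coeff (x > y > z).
There are 2 components.
Degree: no degree-2 surface has this shape, so deg p = 3.
From the axis intercepts and sections: the visible z-axis segment lies entirely on the surface; one y-axis crossing is at y = 0; one x-axis crossing is at x = 0.
Fitting integer coefficients to these (and the overall shape) gives p.

3*x^3 + 3*x*y*z - x^2 + 2*y^2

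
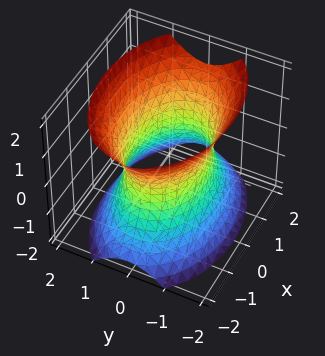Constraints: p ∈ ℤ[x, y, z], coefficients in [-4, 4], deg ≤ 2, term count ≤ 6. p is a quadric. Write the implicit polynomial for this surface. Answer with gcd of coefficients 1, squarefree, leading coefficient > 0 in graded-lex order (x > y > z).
The degree is 2 — an hourglass — one-sheet hyperboloid; a quadric.
Symmetries: the x ↦ −x reflection is a symmetry, so x appears only in even powers; mirror symmetry z ↦ −z ⇒ only even powers of z; it's symmetric under y → −y, forcing even powers of y.
Checking where it meets the axes: it misses every integer gridline on the z-axis; among the integer gridlines, it crosses the y-axis at y ∈ {-1, 1}.
Fitting integer coefficients to these (and the overall shape) gives p.

x^2 + 2*y^2 - z^2 - 2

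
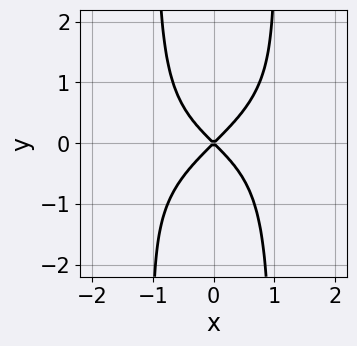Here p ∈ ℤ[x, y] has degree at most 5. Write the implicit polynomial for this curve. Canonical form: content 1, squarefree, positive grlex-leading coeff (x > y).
First, deg p = 4. A generic line meets the curve in up to 4 points.
Next, from the visible intercepts: one y-axis crossing is at y = 0; one x-axis crossing is at x = 0.
Finally, fitting integer coefficients to these (and the overall shape) gives p.

x^3*y - 3*x^2*y^2 - 3*x^2 + 3*y^2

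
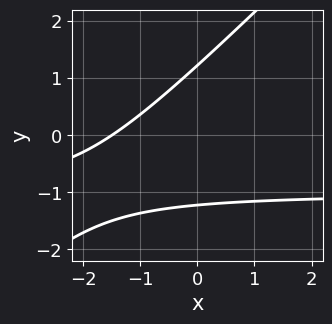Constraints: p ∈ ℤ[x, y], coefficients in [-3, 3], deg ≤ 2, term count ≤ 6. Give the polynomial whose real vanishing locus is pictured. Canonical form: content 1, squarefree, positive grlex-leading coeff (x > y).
2*x*y - 2*y^2 + 2*x + 3

Degree: the shape is more complex than any degree-1 curve, so deg p = 2.
Putting this together gives p.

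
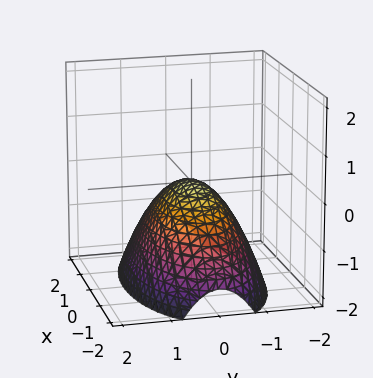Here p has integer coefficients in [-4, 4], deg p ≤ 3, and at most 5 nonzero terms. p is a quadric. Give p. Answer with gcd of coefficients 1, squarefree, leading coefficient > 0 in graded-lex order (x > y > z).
x^2 + 3*y^2 + 3*z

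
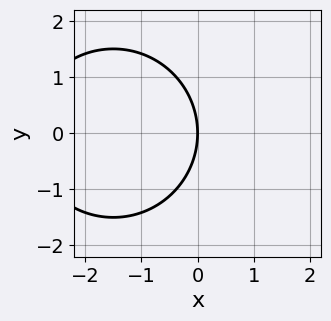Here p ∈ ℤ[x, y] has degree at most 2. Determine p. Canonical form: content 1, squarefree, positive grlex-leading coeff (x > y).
x^2 + y^2 + 3*x

(a) The degree is 2 — no degree-1 curve has this shape.
(b) Symmetries: the y ↦ −y reflection is a symmetry, so y appears only in even powers.
(c) Observable constraints: one x-axis crossing is at x = 0; it crosses the y-axis at the gridline y = 0.
(d) These observations pin down the coefficients.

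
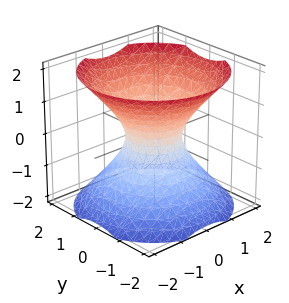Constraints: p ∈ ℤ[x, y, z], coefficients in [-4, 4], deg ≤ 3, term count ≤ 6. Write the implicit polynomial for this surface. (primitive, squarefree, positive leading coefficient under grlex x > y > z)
(a) Degree: one connected sheet with a waist; a quadric, so deg p = 2.
(b) Symmetries: mirror symmetry z ↦ −z ⇒ only even powers of z; the surface is invariant under rotation about z: p = q(x² + y², z).
(c) Against the integer gridlines: a circular section at z = -1 has radius between 1 and 2; it misses every integer gridline on the z-axis.
(d) Together with the visible shape, these determine p as stated.

3*x^2 + 3*y^2 - 3*z^2 - 2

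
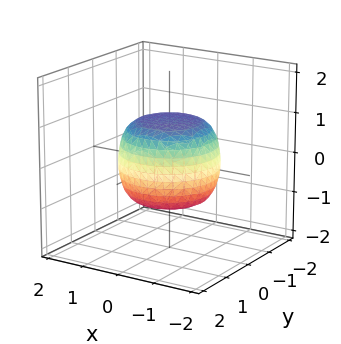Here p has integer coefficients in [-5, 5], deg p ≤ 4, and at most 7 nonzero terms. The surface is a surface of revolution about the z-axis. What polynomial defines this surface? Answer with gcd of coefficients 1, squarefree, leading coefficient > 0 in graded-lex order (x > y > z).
(a) deg p = 4. The shape is more complex than any degree-3 surface.
(b) Symmetries: the surface is invariant under rotation about z: p = q(x² + y², z).
(c) Observable constraints: a circular section at z = -1 has radius between 0 and 1; among the integer gridlines, it crosses the z-axis at z ∈ {-1, 1}.
(d) These observations pin down the coefficients.

2*x^4 + 4*x^2*y^2 + 2*y^4 - x^2 - y^2 + 3*z^2 - 3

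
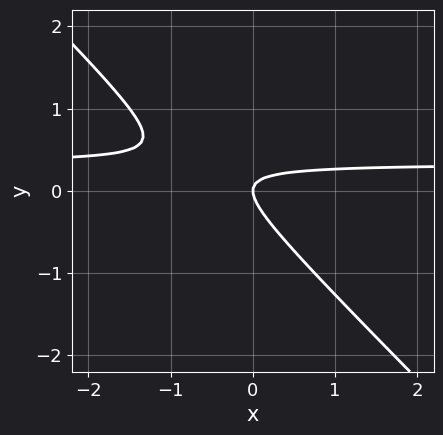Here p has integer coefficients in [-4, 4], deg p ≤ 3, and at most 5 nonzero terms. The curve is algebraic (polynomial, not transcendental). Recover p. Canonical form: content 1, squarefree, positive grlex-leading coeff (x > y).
3*x*y + 3*y^2 - x

First, degree: the shape is more complex than any degree-1 curve, so deg p = 2.
Then, against the integer gridlines: one x-axis crossing is at x = 0; it meets the y-axis at y = 0 (among the integer gridlines).
Finally, solving for integer coefficients yields p as stated.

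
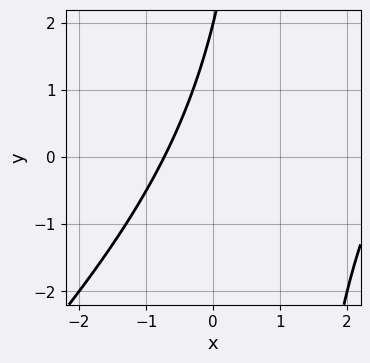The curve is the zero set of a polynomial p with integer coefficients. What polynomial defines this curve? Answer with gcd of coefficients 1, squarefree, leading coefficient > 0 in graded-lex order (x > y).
1. Degree: a generic line meets the curve in up to 2 points, so deg p = 2.
2. From the visible intercepts: it crosses the y-axis at the gridline y = 2.
3. Matching integer coefficients to the picture gives p.

x^2 - x*y - 2*x + y - 2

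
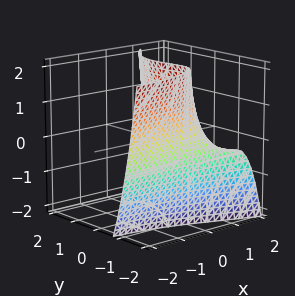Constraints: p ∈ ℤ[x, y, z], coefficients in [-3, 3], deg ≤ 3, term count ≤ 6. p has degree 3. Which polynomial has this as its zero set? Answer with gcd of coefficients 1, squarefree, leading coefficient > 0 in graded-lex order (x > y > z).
y^3 - 2*x*y - x*z - 3*x + 2

First, the degree is 3 — the shape is more complex than any degree-2 surface.
Next, from the axis intercepts and sections: the surface avoids every integer z-axis point in the box.
Finally, these observations pin down the coefficients.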